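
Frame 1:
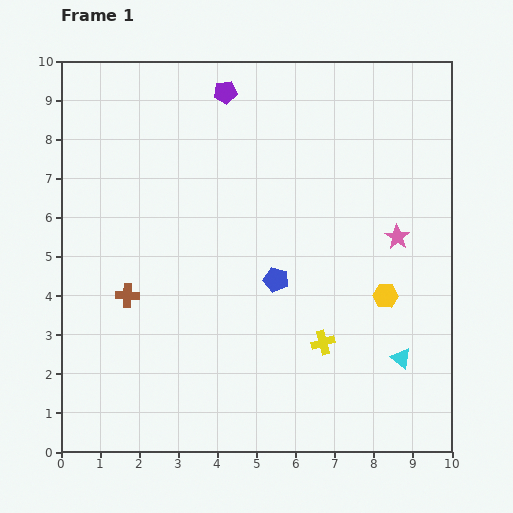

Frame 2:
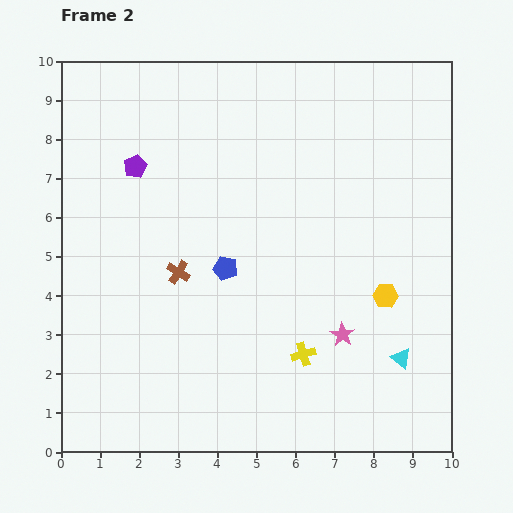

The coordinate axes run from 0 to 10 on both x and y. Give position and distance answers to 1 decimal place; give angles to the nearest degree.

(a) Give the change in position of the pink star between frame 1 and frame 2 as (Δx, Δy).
(-1.4, -2.5)

The pink star was at (8.6, 5.5) in frame 1 and (7.2, 3.0) in frame 2.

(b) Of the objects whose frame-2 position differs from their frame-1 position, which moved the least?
the yellow cross

(moved 0.6)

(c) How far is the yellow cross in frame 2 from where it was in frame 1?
0.6

The yellow cross moved from (6.7, 2.8) to (6.2, 2.5), a distance of √(0.5² + 0.3²) ≈ 0.6.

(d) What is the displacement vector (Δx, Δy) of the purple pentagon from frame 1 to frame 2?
(-2.3, -1.9)

The purple pentagon was at (4.2, 9.2) in frame 1 and (1.9, 7.3) in frame 2.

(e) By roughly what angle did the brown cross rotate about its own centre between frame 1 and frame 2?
30° clockwise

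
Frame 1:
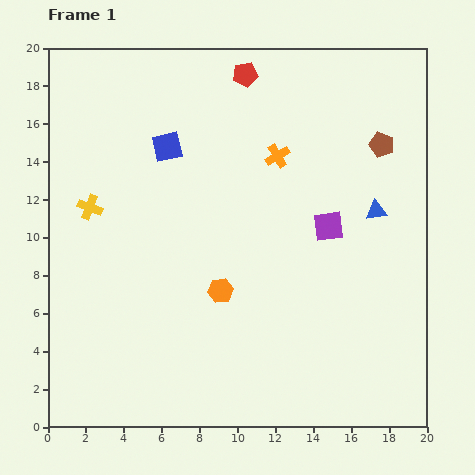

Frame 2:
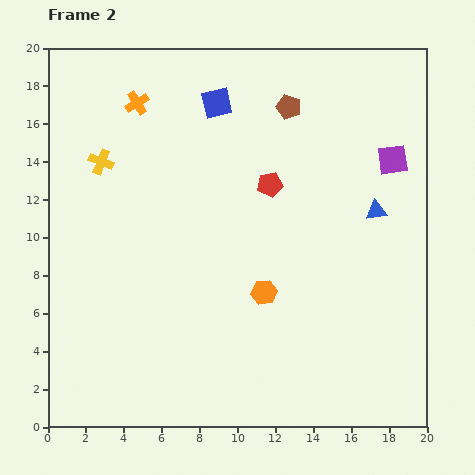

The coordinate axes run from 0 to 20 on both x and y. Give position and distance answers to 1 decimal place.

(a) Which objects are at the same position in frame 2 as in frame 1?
the blue triangle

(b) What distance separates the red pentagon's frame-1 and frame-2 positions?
5.9

The red pentagon moved from (10.4, 18.6) to (11.7, 12.8), a distance of √(1.3² + 5.8²) ≈ 5.9.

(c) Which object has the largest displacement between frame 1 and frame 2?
the orange cross

(moved 7.9; next 5.9)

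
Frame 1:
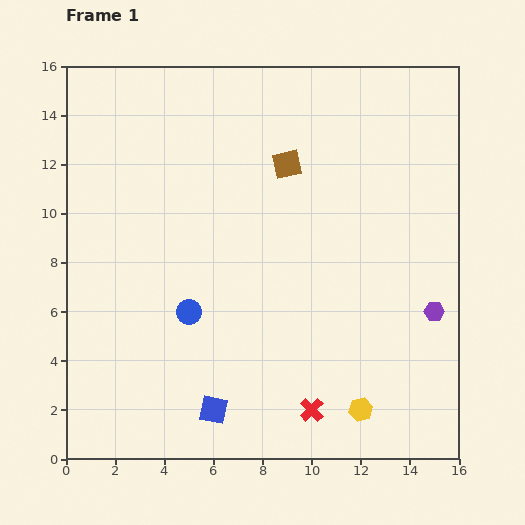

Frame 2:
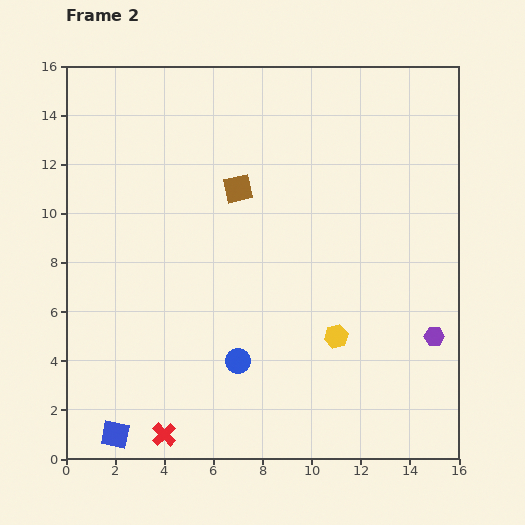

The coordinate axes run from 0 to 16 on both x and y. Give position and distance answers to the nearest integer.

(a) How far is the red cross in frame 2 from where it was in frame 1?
6

The red cross moved from (10, 2) to (4, 1), a distance of √(6² + 1²) ≈ 6.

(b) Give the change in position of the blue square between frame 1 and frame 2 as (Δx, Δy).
(-4, -1)

The blue square was at (6, 2) in frame 1 and (2, 1) in frame 2.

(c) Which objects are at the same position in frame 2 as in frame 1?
none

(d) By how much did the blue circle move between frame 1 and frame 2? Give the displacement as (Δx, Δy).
(2, -2)

The blue circle was at (5, 6) in frame 1 and (7, 4) in frame 2.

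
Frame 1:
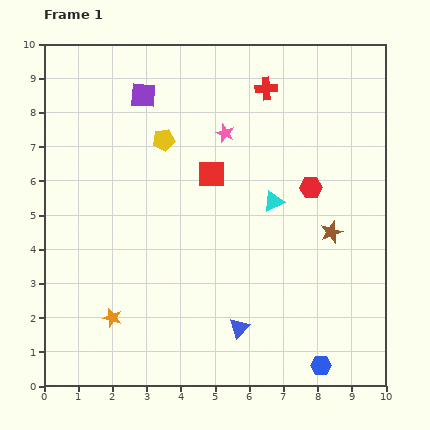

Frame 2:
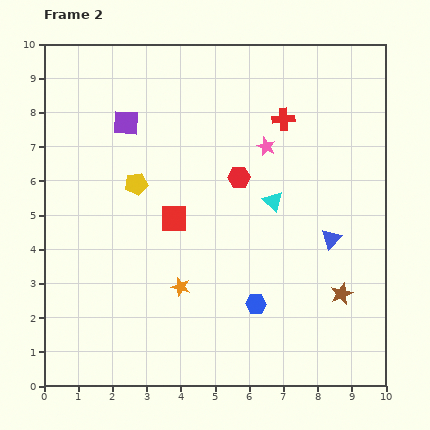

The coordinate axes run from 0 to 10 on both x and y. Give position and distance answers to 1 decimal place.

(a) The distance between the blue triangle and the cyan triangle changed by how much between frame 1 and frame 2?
-1.8

Distance in frame 1: 3.8. Distance in frame 2: 2.0.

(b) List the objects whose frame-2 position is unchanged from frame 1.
the cyan triangle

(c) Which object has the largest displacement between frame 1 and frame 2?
the blue triangle

(moved 3.7; next 2.6)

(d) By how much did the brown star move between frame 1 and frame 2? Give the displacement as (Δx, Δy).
(0.3, -1.8)

The brown star was at (8.4, 4.5) in frame 1 and (8.7, 2.7) in frame 2.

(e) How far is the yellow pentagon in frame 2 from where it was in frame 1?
1.5

The yellow pentagon moved from (3.5, 7.2) to (2.7, 5.9), a distance of √(0.8² + 1.3²) ≈ 1.5.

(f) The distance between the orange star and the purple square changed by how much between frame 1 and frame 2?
-1.5

Distance in frame 1: 6.6. Distance in frame 2: 5.1.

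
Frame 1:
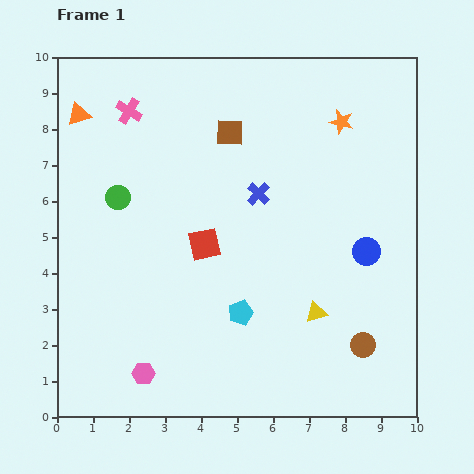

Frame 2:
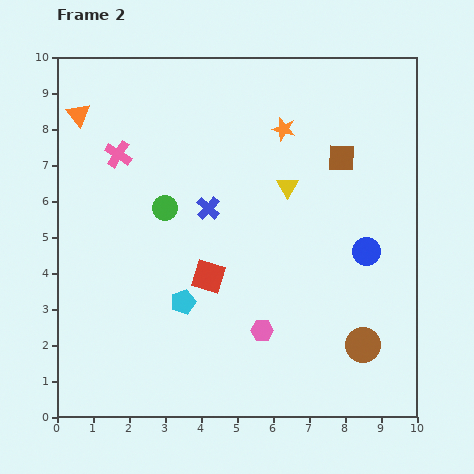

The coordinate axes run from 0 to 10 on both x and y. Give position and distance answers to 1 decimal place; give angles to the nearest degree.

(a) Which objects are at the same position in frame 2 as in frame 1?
the brown circle, the blue circle, the orange triangle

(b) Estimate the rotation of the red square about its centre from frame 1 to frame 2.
29° clockwise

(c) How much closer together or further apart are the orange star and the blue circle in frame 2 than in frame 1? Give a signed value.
+0.4

Distance in frame 1: 3.7. Distance in frame 2: 4.1.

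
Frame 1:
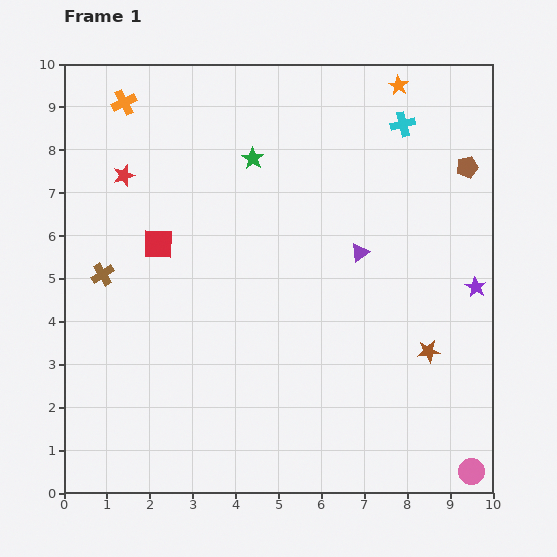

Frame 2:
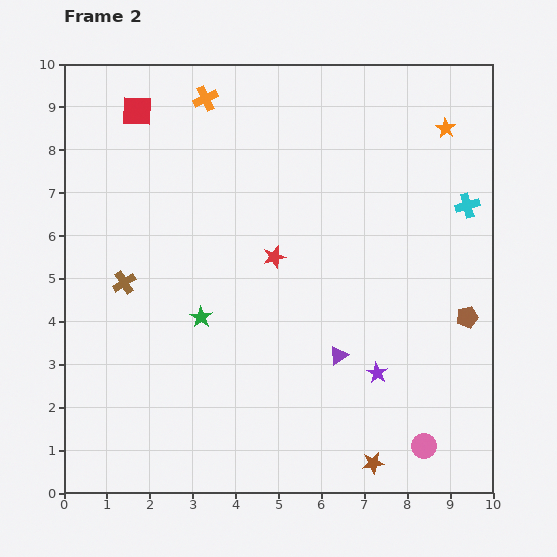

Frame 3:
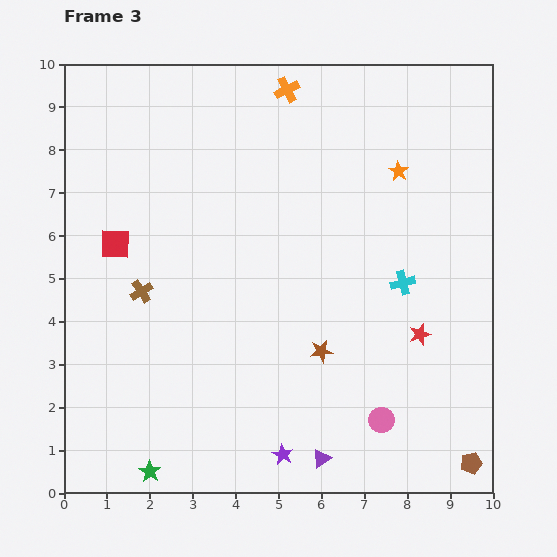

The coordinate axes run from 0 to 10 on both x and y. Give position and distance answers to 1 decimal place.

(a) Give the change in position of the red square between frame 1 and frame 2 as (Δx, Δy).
(-0.5, 3.1)

The red square was at (2.2, 5.8) in frame 1 and (1.7, 8.9) in frame 2.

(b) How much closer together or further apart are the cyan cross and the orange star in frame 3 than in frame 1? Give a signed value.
+1.7

Distance in frame 1: 0.9. Distance in frame 3: 2.6.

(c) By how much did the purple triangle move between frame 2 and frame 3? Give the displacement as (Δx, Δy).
(-0.4, -2.4)

The purple triangle was at (6.4, 3.2) in frame 2 and (6.0, 0.8) in frame 3.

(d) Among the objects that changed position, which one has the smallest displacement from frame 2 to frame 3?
the brown cross

(moved 0.4)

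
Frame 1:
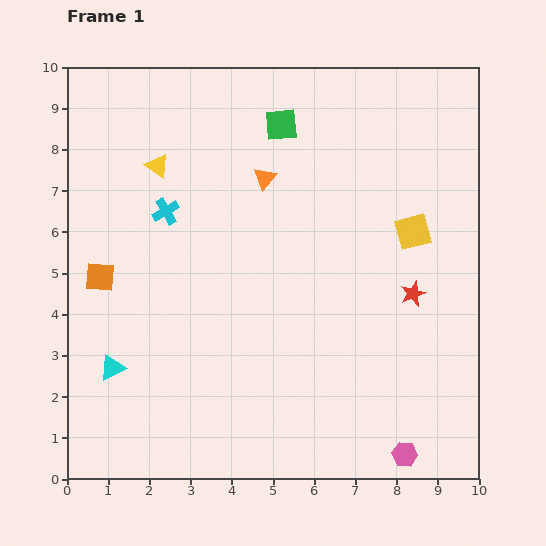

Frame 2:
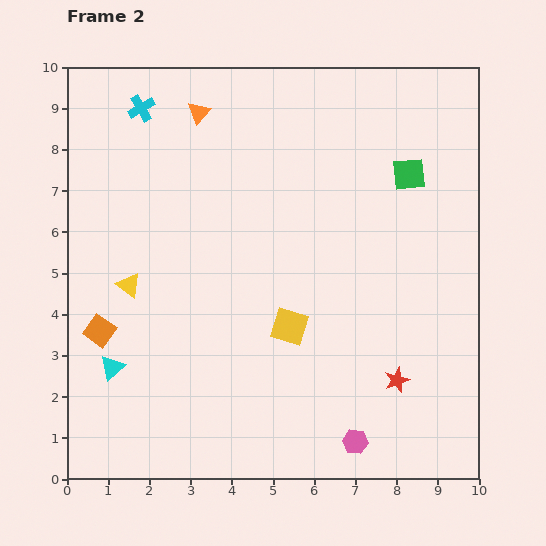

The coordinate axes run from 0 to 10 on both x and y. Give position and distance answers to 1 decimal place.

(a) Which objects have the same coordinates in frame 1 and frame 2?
the cyan triangle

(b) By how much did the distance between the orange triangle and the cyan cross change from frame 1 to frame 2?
-1.1

Distance in frame 1: 2.5. Distance in frame 2: 1.4.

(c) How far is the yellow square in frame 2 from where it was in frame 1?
3.8

The yellow square moved from (8.4, 6.0) to (5.4, 3.7), a distance of √(3.0² + 2.3²) ≈ 3.8.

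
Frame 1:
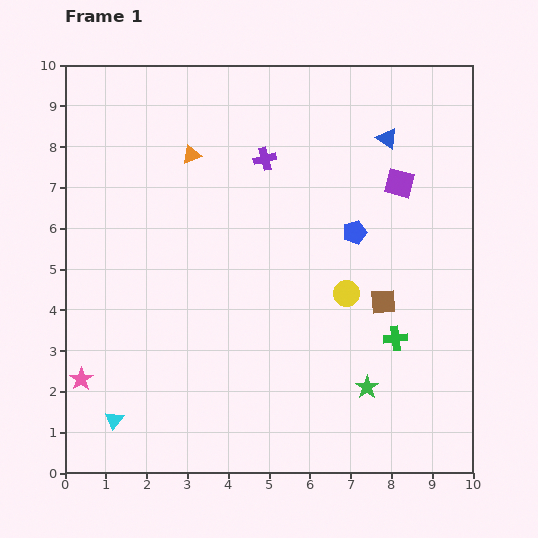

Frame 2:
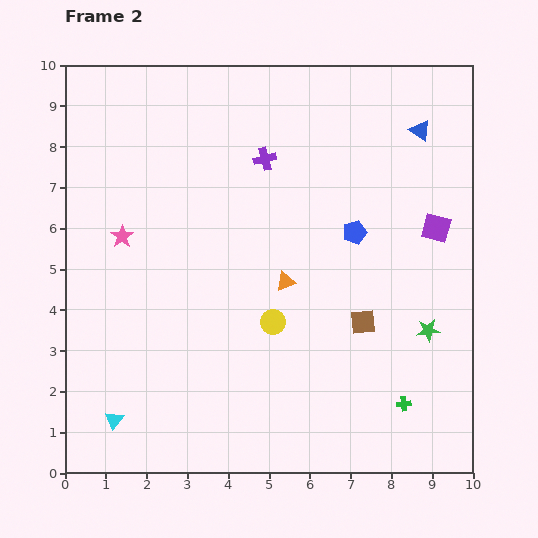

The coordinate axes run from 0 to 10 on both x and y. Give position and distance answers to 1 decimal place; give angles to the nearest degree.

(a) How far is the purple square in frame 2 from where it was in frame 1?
1.4

The purple square moved from (8.2, 7.1) to (9.1, 6.0), a distance of √(0.9² + 1.1²) ≈ 1.4.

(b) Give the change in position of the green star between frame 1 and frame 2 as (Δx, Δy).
(1.5, 1.4)

The green star was at (7.4, 2.1) in frame 1 and (8.9, 3.5) in frame 2.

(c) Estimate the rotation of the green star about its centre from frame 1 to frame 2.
28° clockwise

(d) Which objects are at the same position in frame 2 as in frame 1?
the purple cross, the blue pentagon, the cyan triangle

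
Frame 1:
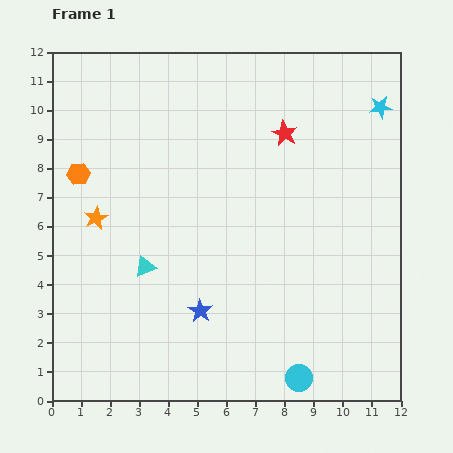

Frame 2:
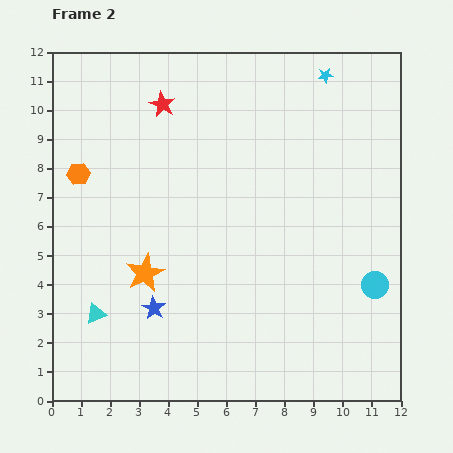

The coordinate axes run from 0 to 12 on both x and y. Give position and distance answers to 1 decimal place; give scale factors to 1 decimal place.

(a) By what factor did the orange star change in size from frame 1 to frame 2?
1.6×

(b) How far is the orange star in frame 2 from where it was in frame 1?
2.5

The orange star moved from (1.5, 6.3) to (3.2, 4.4), a distance of √(1.7² + 1.9²) ≈ 2.5.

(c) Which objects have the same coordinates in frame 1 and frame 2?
the orange hexagon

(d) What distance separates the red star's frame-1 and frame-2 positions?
4.3

The red star moved from (8.0, 9.2) to (3.8, 10.2), a distance of √(4.2² + 1.0²) ≈ 4.3.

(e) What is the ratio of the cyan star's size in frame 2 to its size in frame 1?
0.7×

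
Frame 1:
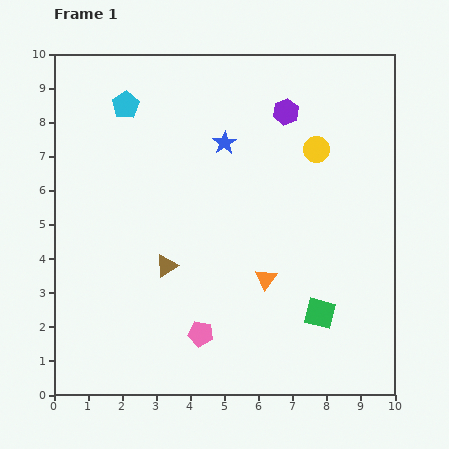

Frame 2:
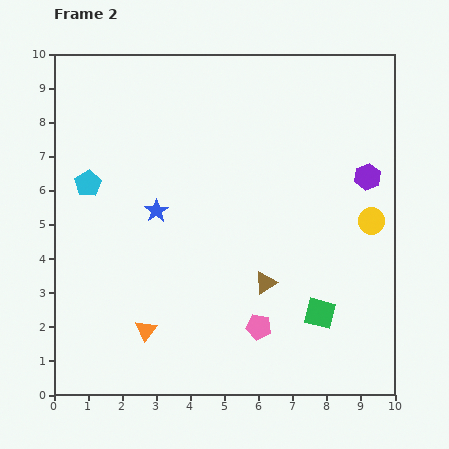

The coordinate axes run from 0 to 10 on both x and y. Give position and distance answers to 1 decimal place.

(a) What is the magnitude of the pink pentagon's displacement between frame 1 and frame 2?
1.7

The pink pentagon moved from (4.3, 1.8) to (6.0, 2.0), a distance of √(1.7² + 0.2²) ≈ 1.7.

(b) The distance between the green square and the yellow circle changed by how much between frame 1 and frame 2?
-1.7

Distance in frame 1: 4.8. Distance in frame 2: 3.1.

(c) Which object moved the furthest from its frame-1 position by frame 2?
the orange triangle

(moved 3.8; next 3.1)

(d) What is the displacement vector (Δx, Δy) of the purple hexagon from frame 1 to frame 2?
(2.4, -1.9)

The purple hexagon was at (6.8, 8.3) in frame 1 and (9.2, 6.4) in frame 2.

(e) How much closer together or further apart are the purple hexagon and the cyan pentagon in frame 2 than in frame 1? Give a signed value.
+3.5

Distance in frame 1: 4.7. Distance in frame 2: 8.2.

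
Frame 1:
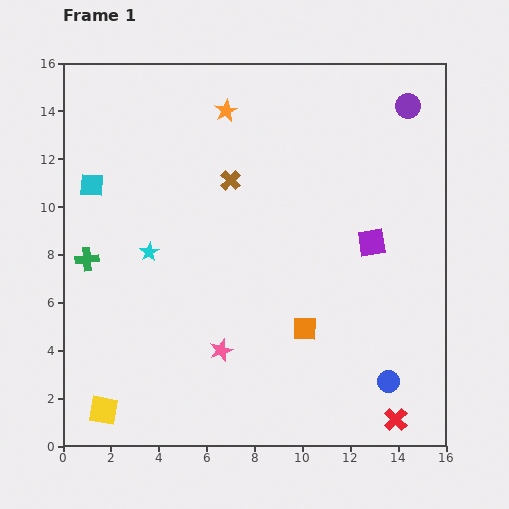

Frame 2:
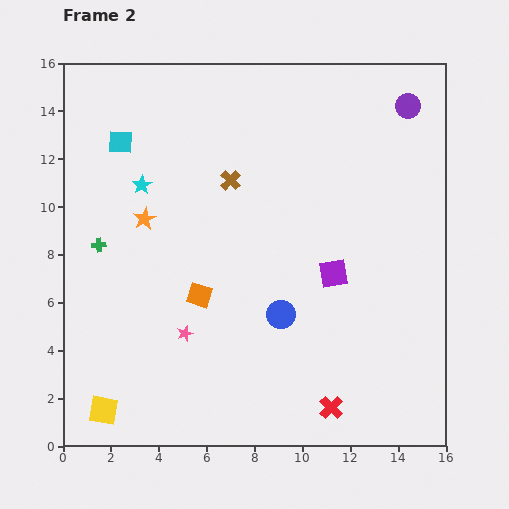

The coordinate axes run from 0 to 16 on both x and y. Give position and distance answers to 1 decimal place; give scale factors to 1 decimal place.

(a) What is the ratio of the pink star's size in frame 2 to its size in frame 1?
0.7×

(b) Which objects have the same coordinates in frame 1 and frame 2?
the purple circle, the brown cross, the yellow square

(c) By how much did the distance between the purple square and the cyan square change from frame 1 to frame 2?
-1.4

Distance in frame 1: 11.9. Distance in frame 2: 10.5.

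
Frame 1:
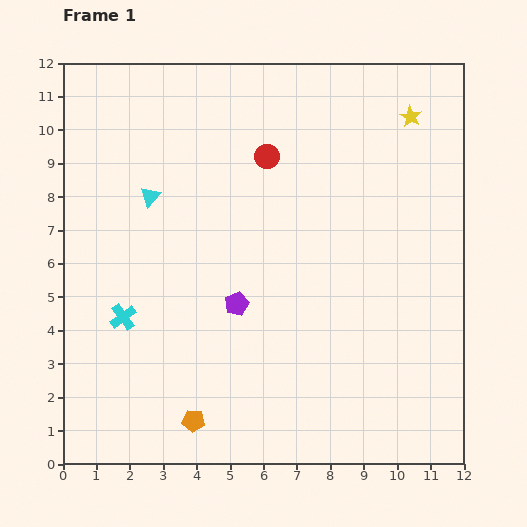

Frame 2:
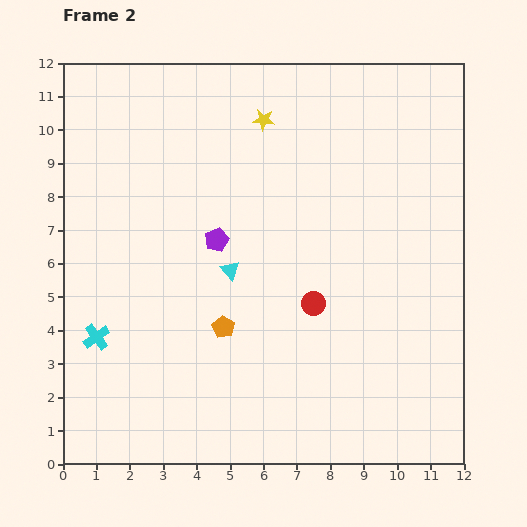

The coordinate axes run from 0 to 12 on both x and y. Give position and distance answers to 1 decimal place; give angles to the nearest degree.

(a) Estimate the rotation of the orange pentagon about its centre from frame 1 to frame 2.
25° clockwise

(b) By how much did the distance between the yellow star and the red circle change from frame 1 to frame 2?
+1.2

Distance in frame 1: 4.5. Distance in frame 2: 5.7.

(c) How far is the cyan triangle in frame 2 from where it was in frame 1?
3.3

The cyan triangle moved from (2.6, 8.0) to (5.0, 5.8), a distance of √(2.4² + 2.2²) ≈ 3.3.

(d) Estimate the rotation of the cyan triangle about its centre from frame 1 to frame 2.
22° counter-clockwise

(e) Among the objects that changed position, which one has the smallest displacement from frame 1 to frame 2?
the cyan cross

(moved 1.0)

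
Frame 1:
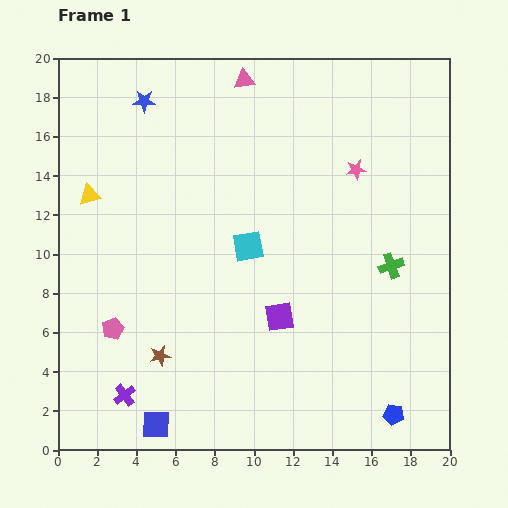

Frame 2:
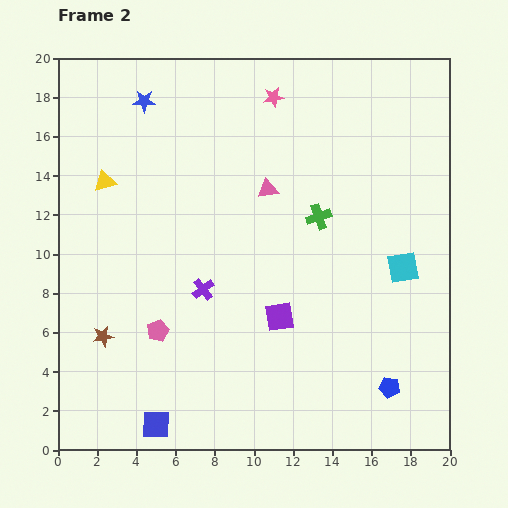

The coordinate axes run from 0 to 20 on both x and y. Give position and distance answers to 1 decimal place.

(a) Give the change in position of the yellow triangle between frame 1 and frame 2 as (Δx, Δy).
(0.8, 0.7)

The yellow triangle was at (1.6, 13.0) in frame 1 and (2.4, 13.7) in frame 2.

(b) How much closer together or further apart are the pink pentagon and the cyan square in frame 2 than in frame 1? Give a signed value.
+4.8

Distance in frame 1: 8.1. Distance in frame 2: 12.9.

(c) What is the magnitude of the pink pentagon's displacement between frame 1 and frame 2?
2.3

The pink pentagon moved from (2.8, 6.2) to (5.1, 6.1), a distance of √(2.3² + 0.1²) ≈ 2.3.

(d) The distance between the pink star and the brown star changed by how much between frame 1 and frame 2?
+1.2

Distance in frame 1: 13.8. Distance in frame 2: 15.0.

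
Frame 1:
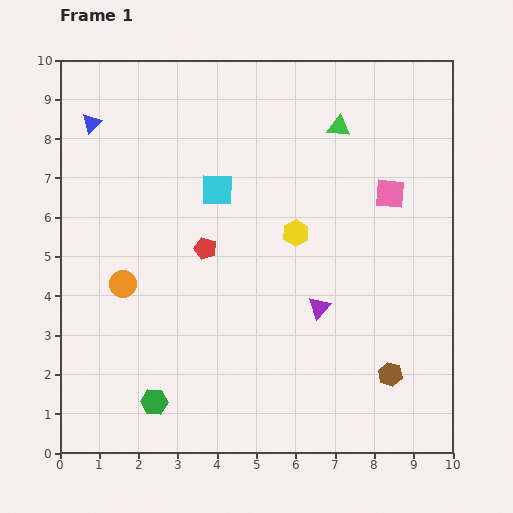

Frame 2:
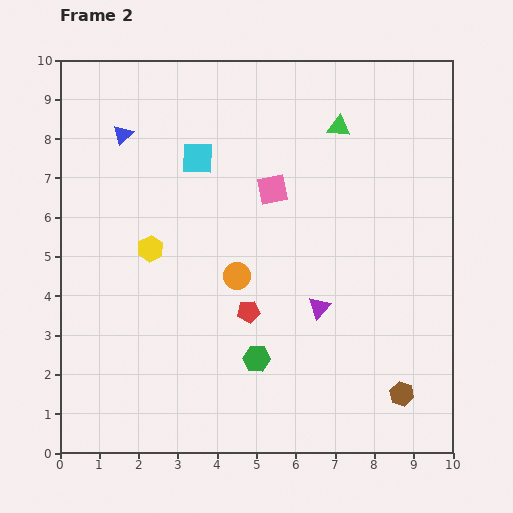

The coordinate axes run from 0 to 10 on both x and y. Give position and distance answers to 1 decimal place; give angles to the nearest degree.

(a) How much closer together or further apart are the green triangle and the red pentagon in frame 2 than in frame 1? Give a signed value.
+0.6

Distance in frame 1: 4.6. Distance in frame 2: 5.2.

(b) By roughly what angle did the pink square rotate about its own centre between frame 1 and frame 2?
16° counter-clockwise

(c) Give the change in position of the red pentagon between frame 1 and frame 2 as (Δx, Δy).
(1.1, -1.6)

The red pentagon was at (3.7, 5.2) in frame 1 and (4.8, 3.6) in frame 2.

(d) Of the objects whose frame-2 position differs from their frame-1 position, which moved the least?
the brown hexagon

(moved 0.6)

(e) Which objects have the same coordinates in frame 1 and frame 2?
the purple triangle, the green triangle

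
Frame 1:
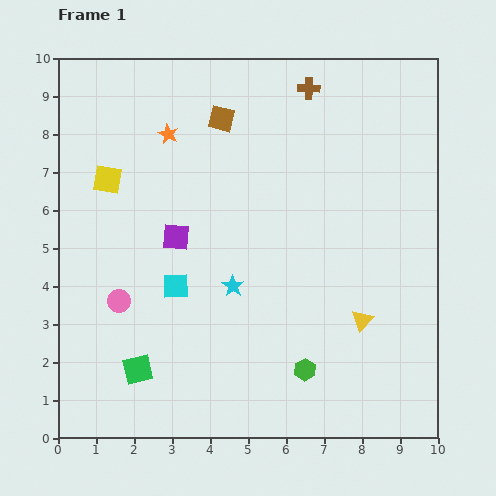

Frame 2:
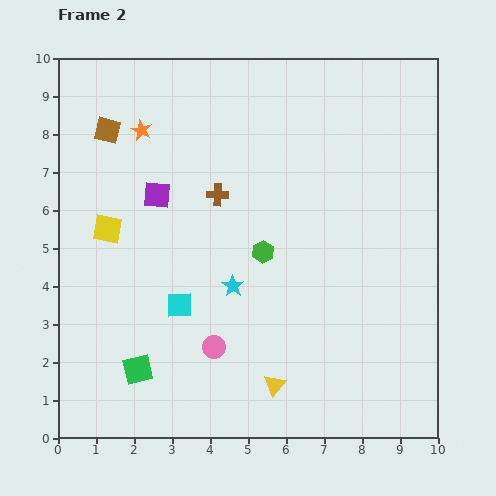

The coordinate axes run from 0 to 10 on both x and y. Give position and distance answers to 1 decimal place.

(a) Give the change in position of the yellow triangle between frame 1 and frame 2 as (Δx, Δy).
(-2.3, -1.7)

The yellow triangle was at (8.0, 3.1) in frame 1 and (5.7, 1.4) in frame 2.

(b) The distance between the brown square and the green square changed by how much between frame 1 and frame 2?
-0.6

Distance in frame 1: 7.0. Distance in frame 2: 6.4.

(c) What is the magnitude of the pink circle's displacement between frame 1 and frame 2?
2.8

The pink circle moved from (1.6, 3.6) to (4.1, 2.4), a distance of √(2.5² + 1.2²) ≈ 2.8.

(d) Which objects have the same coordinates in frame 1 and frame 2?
the green square, the cyan star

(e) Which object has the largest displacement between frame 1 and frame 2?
the brown cross

(moved 3.7; next 3.3)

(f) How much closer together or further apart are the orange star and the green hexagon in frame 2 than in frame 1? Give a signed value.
-2.7

Distance in frame 1: 7.2. Distance in frame 2: 4.5.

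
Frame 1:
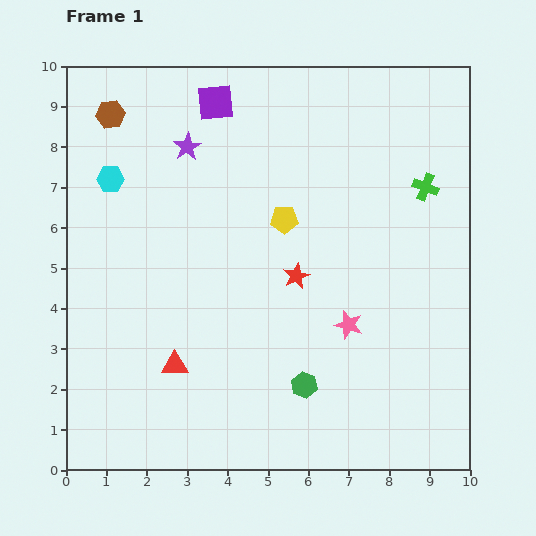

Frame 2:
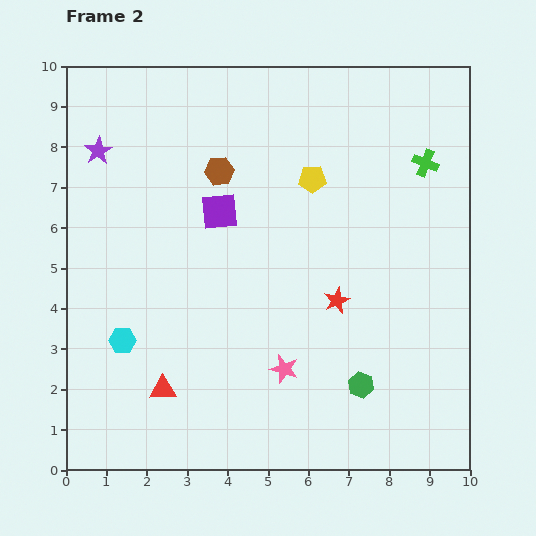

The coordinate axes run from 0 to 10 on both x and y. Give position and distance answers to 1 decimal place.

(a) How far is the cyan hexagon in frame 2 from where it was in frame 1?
4.0

The cyan hexagon moved from (1.1, 7.2) to (1.4, 3.2), a distance of √(0.3² + 4.0²) ≈ 4.0.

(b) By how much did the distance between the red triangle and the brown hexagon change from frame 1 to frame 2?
-0.8

Distance in frame 1: 6.4. Distance in frame 2: 5.6.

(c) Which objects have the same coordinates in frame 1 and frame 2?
none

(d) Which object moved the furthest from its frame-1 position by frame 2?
the cyan hexagon

(moved 4.0; next 3.0)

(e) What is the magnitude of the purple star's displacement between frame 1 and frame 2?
2.2

The purple star moved from (3.0, 8.0) to (0.8, 7.9), a distance of √(2.2² + 0.1²) ≈ 2.2.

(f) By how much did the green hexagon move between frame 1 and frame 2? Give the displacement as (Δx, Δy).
(1.4, 0.0)

The green hexagon was at (5.9, 2.1) in frame 1 and (7.3, 2.1) in frame 2.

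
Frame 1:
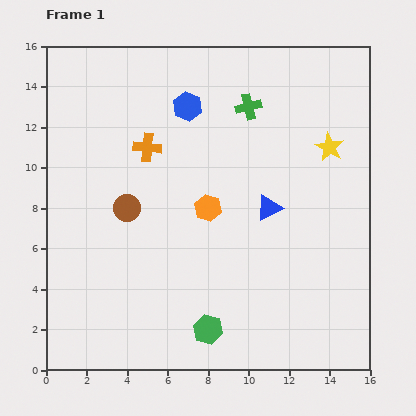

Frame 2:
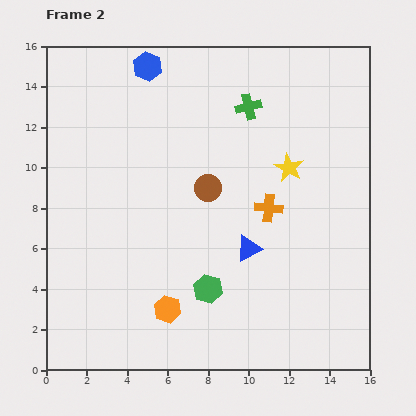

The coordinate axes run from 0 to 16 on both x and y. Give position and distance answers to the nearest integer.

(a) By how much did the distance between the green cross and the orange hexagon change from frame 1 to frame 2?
+6

Distance in frame 1: 5. Distance in frame 2: 11.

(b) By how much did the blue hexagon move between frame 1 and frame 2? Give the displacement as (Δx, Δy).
(-2, 2)

The blue hexagon was at (7, 13) in frame 1 and (5, 15) in frame 2.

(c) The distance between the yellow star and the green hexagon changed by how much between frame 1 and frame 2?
-4

Distance in frame 1: 11. Distance in frame 2: 7.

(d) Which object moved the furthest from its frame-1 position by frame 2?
the orange cross

(moved 7; next 5)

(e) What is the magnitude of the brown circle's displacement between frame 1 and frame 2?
4

The brown circle moved from (4, 8) to (8, 9), a distance of √(4² + 1²) ≈ 4.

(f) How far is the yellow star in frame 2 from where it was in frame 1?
2

The yellow star moved from (14, 11) to (12, 10), a distance of √(2² + 1²) ≈ 2.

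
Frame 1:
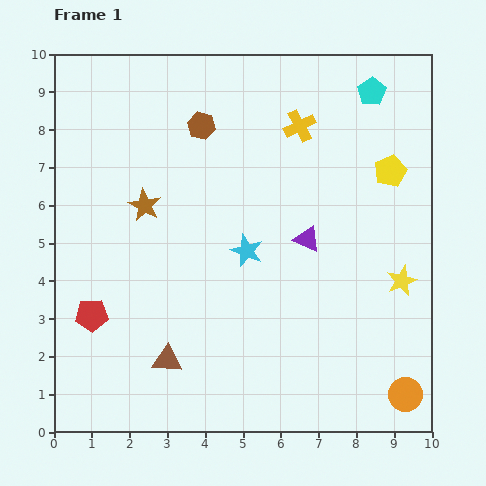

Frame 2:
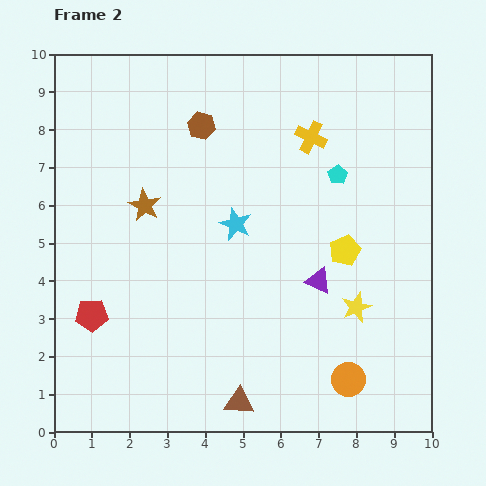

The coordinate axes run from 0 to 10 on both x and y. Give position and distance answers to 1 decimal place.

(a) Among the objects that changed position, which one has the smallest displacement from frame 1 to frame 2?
the yellow cross

(moved 0.4)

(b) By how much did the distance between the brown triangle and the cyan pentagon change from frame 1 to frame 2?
-2.4

Distance in frame 1: 8.9. Distance in frame 2: 6.5.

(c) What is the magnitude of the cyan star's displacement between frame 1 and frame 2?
0.8

The cyan star moved from (5.1, 4.8) to (4.8, 5.5), a distance of √(0.3² + 0.7²) ≈ 0.8.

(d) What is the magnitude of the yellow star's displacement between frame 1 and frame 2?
1.4

The yellow star moved from (9.2, 4.0) to (8.0, 3.3), a distance of √(1.2² + 0.7²) ≈ 1.4.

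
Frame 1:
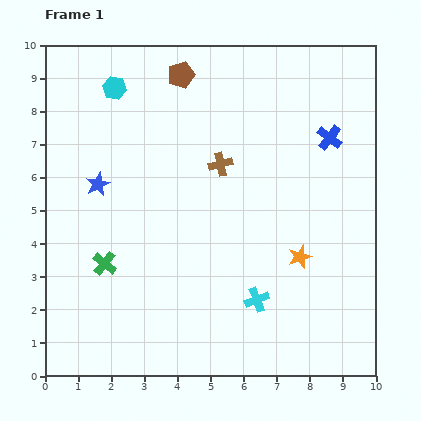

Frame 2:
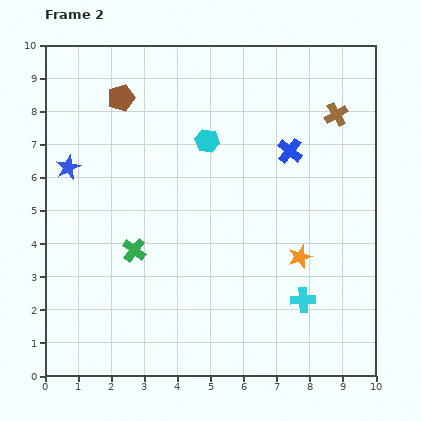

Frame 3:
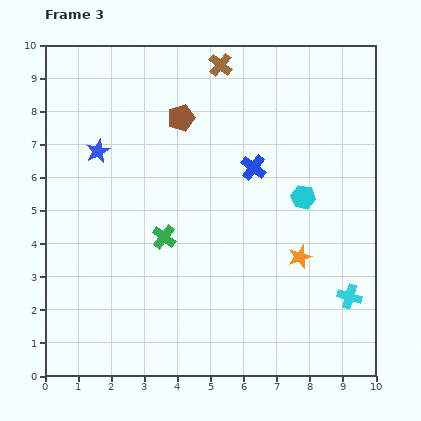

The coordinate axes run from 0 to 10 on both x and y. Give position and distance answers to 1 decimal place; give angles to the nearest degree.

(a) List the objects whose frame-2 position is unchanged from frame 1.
the orange star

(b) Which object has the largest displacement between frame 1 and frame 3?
the cyan hexagon

(moved 6.6; next 3.0)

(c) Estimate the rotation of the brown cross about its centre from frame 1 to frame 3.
36° counter-clockwise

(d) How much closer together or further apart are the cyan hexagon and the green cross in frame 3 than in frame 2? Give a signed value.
+0.4

Distance in frame 2: 4.0. Distance in frame 3: 4.4.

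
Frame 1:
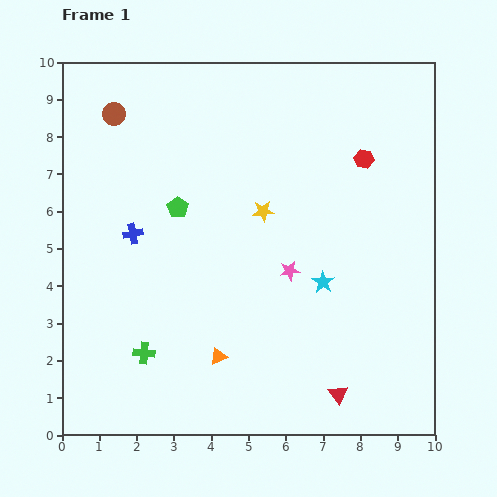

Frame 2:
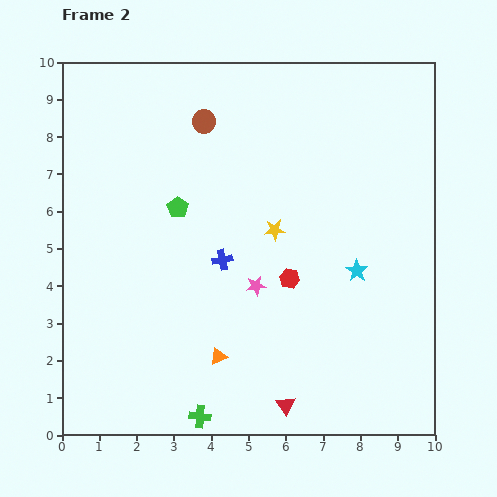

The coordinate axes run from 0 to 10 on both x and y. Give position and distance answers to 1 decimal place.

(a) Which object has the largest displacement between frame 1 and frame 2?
the red hexagon

(moved 3.8; next 2.5)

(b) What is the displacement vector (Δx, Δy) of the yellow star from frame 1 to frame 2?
(0.3, -0.5)

The yellow star was at (5.4, 6.0) in frame 1 and (5.7, 5.5) in frame 2.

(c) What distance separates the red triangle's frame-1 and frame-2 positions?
1.4

The red triangle moved from (7.4, 1.1) to (6.0, 0.8), a distance of √(1.4² + 0.3²) ≈ 1.4.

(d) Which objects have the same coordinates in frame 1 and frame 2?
the orange triangle, the green pentagon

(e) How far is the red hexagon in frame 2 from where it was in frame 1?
3.8

The red hexagon moved from (8.1, 7.4) to (6.1, 4.2), a distance of √(2.0² + 3.2²) ≈ 3.8.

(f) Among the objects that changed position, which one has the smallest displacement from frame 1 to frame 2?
the yellow star

(moved 0.6)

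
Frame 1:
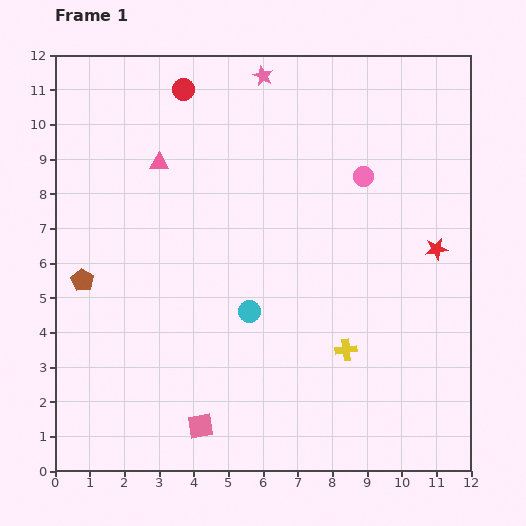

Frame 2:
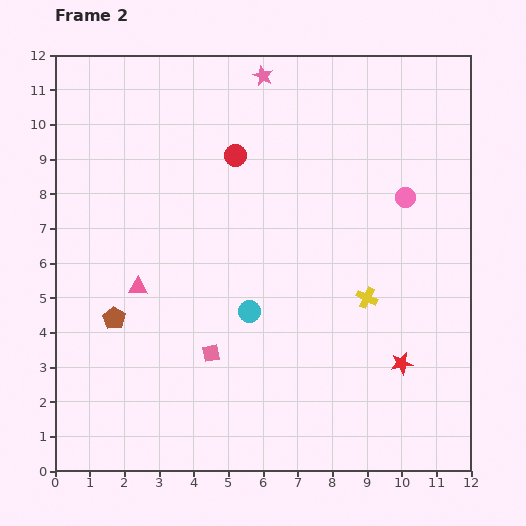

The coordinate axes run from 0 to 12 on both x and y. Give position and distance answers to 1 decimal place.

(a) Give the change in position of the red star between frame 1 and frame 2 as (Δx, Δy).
(-1.0, -3.3)

The red star was at (11.0, 6.4) in frame 1 and (10.0, 3.1) in frame 2.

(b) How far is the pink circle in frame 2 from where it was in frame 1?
1.3

The pink circle moved from (8.9, 8.5) to (10.1, 7.9), a distance of √(1.2² + 0.6²) ≈ 1.3.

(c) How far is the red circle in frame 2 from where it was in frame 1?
2.4

The red circle moved from (3.7, 11.0) to (5.2, 9.1), a distance of √(1.5² + 1.9²) ≈ 2.4.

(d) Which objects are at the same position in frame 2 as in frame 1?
the cyan circle, the pink star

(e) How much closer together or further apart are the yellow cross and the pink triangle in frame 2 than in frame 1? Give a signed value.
-1.0

Distance in frame 1: 7.6. Distance in frame 2: 6.6.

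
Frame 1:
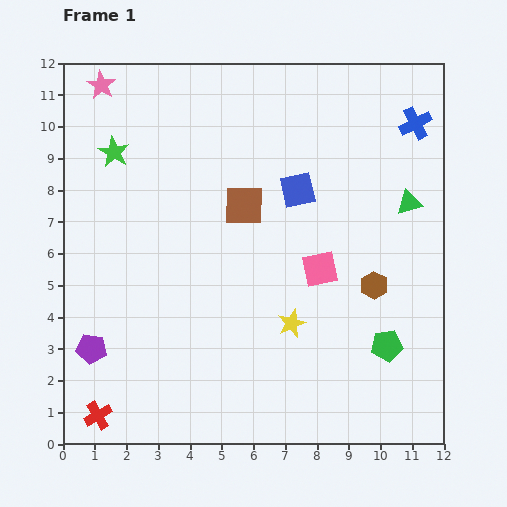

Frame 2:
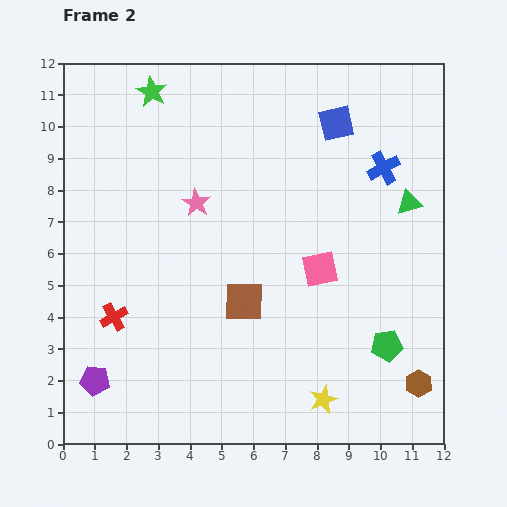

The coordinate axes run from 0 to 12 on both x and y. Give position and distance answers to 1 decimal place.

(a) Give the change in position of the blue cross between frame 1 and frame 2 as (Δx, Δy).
(-1.0, -1.4)

The blue cross was at (11.1, 10.1) in frame 1 and (10.1, 8.7) in frame 2.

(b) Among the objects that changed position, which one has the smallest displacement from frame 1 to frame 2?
the purple pentagon

(moved 1.0)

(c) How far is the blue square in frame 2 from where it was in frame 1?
2.4

The blue square moved from (7.4, 8.0) to (8.6, 10.1), a distance of √(1.2² + 2.1²) ≈ 2.4.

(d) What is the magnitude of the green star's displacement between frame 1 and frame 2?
2.2

The green star moved from (1.6, 9.2) to (2.8, 11.1), a distance of √(1.2² + 1.9²) ≈ 2.2.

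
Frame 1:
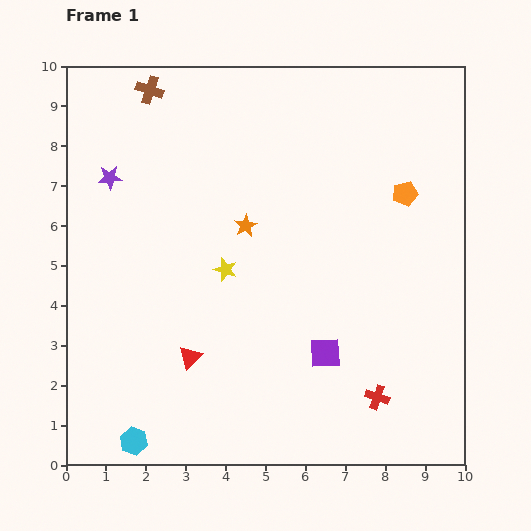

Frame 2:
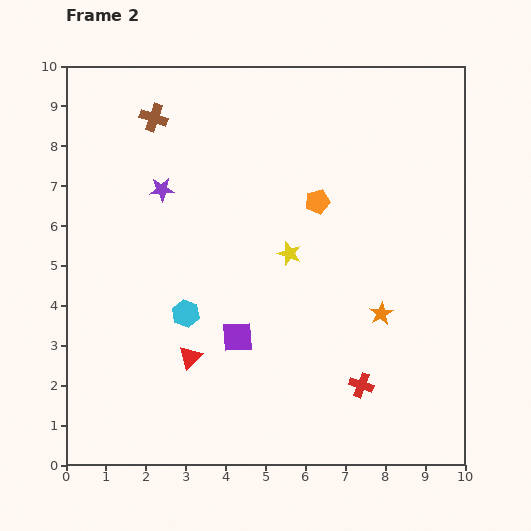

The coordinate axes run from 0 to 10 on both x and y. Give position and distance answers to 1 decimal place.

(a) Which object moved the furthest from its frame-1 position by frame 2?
the orange star

(moved 4.0; next 3.5)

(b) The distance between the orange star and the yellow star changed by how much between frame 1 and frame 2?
+1.5

Distance in frame 1: 1.2. Distance in frame 2: 2.7.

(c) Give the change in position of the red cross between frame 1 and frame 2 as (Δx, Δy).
(-0.4, 0.3)

The red cross was at (7.8, 1.7) in frame 1 and (7.4, 2.0) in frame 2.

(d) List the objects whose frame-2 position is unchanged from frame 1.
the red triangle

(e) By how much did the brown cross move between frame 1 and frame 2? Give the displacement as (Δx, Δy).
(0.1, -0.7)

The brown cross was at (2.1, 9.4) in frame 1 and (2.2, 8.7) in frame 2.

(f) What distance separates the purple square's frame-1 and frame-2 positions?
2.2

The purple square moved from (6.5, 2.8) to (4.3, 3.2), a distance of √(2.2² + 0.4²) ≈ 2.2.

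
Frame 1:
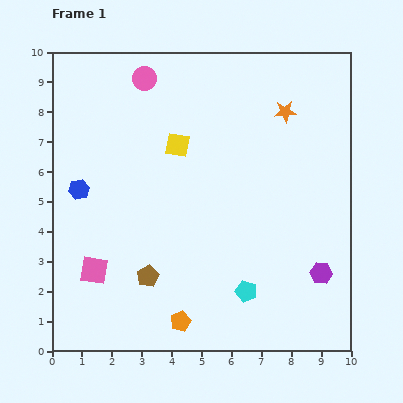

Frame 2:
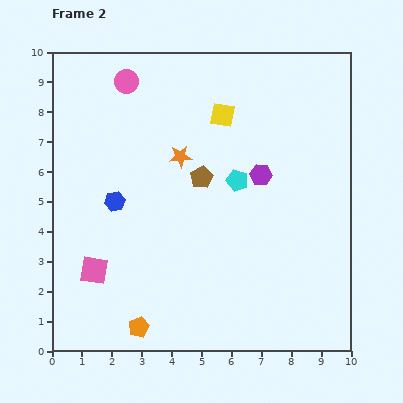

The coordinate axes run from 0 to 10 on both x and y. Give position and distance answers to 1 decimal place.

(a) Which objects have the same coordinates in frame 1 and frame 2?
the pink square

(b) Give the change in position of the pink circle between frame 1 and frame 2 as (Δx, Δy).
(-0.6, -0.1)

The pink circle was at (3.1, 9.1) in frame 1 and (2.5, 9.0) in frame 2.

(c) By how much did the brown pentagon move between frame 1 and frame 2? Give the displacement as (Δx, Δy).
(1.8, 3.3)

The brown pentagon was at (3.2, 2.5) in frame 1 and (5.0, 5.8) in frame 2.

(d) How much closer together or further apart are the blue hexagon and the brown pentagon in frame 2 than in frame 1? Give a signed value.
-0.7

Distance in frame 1: 3.7. Distance in frame 2: 3.0.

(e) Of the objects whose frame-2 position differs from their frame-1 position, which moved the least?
the pink circle

(moved 0.6)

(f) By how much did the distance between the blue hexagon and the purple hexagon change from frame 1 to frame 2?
-3.6

Distance in frame 1: 8.6. Distance in frame 2: 5.0.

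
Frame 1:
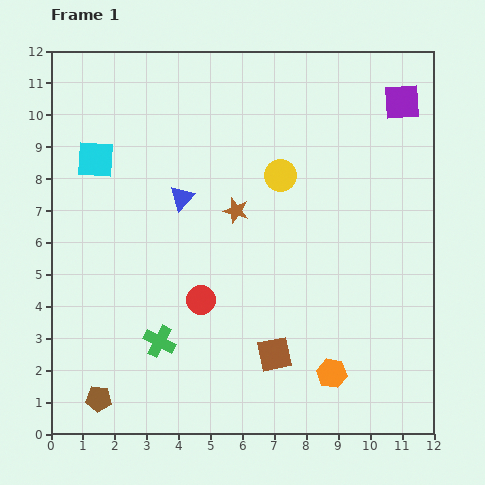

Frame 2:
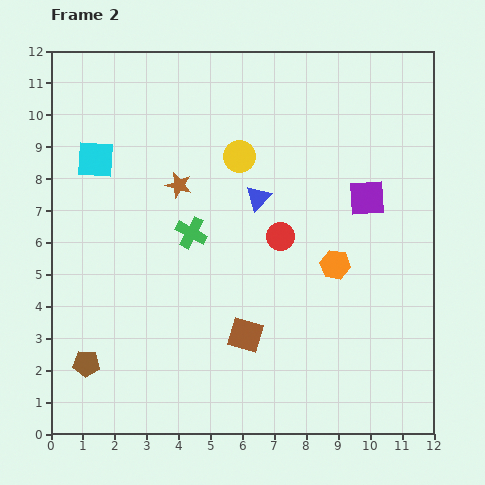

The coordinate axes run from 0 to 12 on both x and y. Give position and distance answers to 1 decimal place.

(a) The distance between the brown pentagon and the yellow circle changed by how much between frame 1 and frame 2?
-0.9

Distance in frame 1: 9.0. Distance in frame 2: 8.1.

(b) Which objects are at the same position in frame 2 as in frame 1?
the cyan square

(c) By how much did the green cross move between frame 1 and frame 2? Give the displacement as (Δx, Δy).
(1.0, 3.4)

The green cross was at (3.4, 2.9) in frame 1 and (4.4, 6.3) in frame 2.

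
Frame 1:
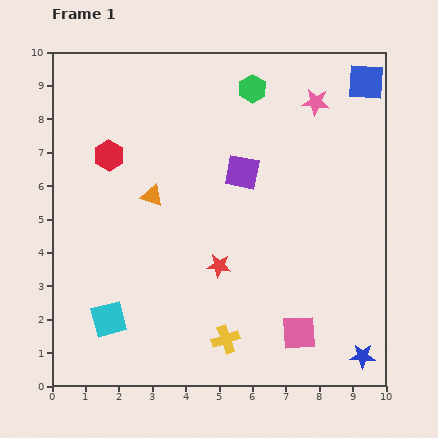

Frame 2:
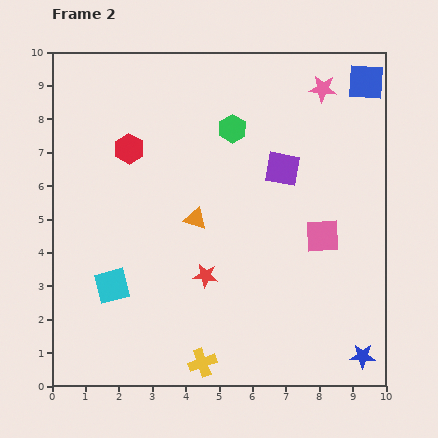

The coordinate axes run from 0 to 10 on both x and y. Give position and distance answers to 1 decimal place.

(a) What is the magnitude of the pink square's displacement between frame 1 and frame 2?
3.0

The pink square moved from (7.4, 1.6) to (8.1, 4.5), a distance of √(0.7² + 2.9²) ≈ 3.0.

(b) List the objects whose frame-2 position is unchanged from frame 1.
the blue star, the blue square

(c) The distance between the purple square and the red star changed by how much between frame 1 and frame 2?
+1.0

Distance in frame 1: 2.9. Distance in frame 2: 3.9.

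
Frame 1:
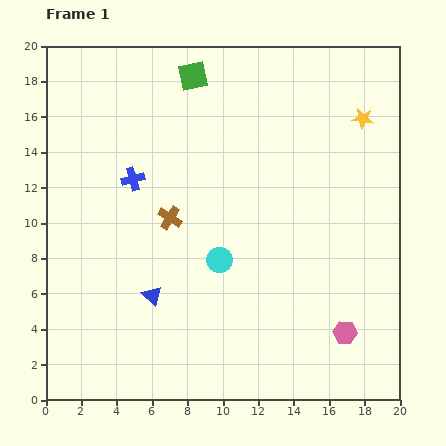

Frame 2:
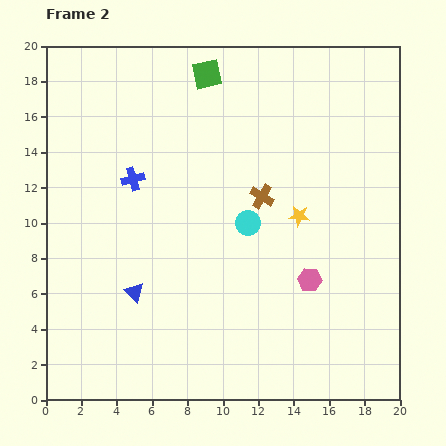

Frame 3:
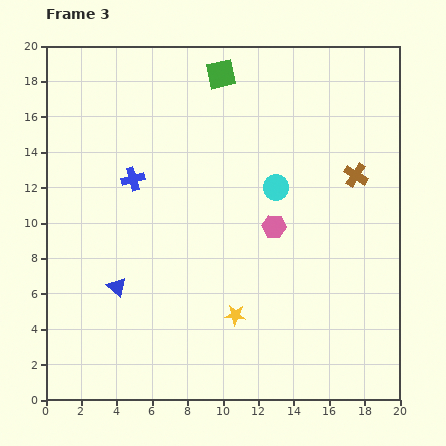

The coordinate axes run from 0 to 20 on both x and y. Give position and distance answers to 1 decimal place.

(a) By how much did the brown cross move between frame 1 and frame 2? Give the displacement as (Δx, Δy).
(5.2, 1.2)

The brown cross was at (7.0, 10.3) in frame 1 and (12.2, 11.5) in frame 2.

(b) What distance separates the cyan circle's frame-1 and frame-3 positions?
5.2

The cyan circle moved from (9.8, 7.9) to (13.0, 12.0), a distance of √(3.2² + 4.1²) ≈ 5.2.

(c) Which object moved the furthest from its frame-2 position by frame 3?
the yellow star

(moved 6.7; next 5.4)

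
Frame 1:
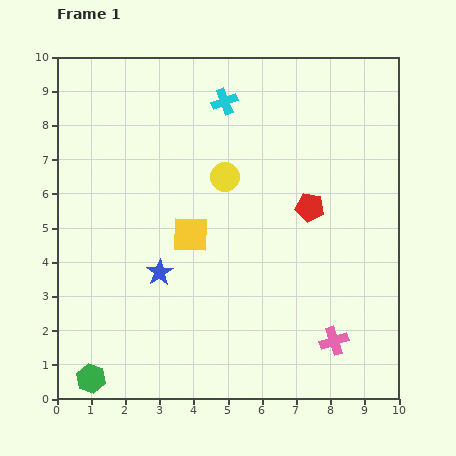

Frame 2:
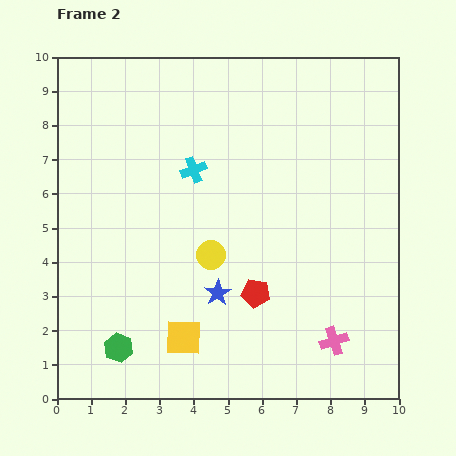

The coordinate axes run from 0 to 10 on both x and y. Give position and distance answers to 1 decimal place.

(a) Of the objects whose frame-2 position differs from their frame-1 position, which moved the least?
the green hexagon

(moved 1.2)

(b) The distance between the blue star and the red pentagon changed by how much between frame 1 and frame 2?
-3.7

Distance in frame 1: 4.8. Distance in frame 2: 1.1.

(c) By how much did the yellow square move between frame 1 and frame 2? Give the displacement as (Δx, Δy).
(-0.2, -3.0)

The yellow square was at (3.9, 4.8) in frame 1 and (3.7, 1.8) in frame 2.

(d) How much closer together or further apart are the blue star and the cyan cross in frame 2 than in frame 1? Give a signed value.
-1.6

Distance in frame 1: 5.3. Distance in frame 2: 3.7.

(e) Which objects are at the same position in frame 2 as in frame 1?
the pink cross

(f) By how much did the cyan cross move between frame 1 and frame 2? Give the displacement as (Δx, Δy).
(-0.9, -2.0)

The cyan cross was at (4.9, 8.7) in frame 1 and (4.0, 6.7) in frame 2.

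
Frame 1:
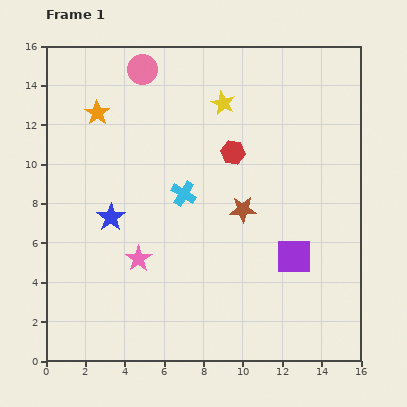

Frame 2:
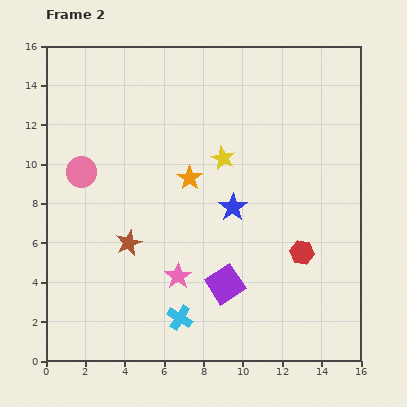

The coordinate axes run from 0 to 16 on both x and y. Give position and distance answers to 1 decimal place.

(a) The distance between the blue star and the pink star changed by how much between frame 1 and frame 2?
+2.0

Distance in frame 1: 2.5. Distance in frame 2: 4.5.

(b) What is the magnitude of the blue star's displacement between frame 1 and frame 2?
6.2

The blue star moved from (3.3, 7.3) to (9.5, 7.8), a distance of √(6.2² + 0.5²) ≈ 6.2.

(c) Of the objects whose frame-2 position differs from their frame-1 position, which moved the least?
the pink star

(moved 2.2)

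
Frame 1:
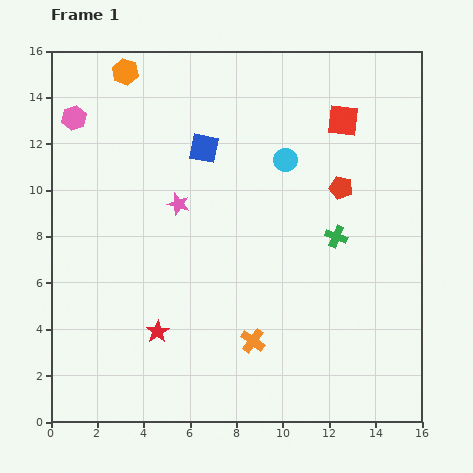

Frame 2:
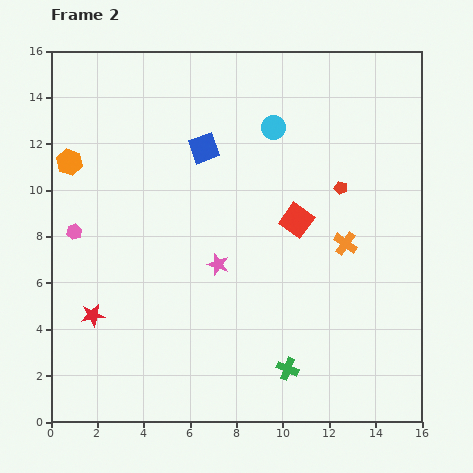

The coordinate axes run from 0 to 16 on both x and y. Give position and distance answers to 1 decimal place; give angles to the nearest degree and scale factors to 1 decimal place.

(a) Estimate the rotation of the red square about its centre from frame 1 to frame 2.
29° clockwise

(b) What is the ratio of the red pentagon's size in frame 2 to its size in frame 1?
0.6×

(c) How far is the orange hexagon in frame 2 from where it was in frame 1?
4.6

The orange hexagon moved from (3.2, 15.1) to (0.8, 11.2), a distance of √(2.4² + 3.9²) ≈ 4.6.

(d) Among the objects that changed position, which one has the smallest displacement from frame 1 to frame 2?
the cyan circle

(moved 1.5)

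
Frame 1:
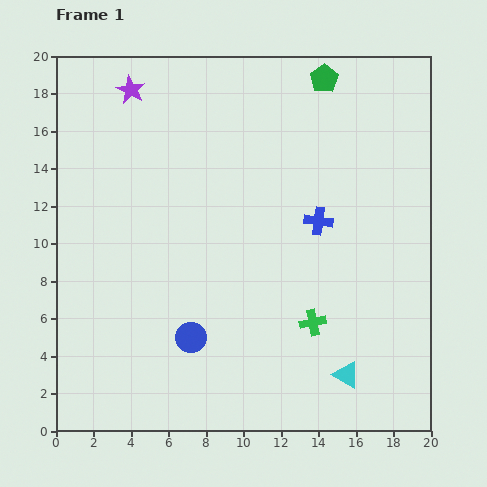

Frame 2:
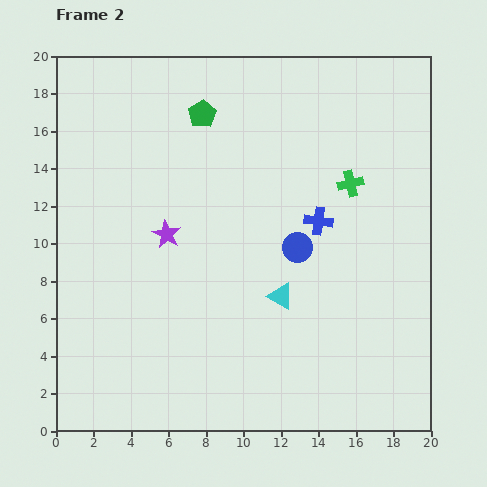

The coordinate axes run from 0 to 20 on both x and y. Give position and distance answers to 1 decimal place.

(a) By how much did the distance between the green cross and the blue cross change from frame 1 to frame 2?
-2.8

Distance in frame 1: 5.4. Distance in frame 2: 2.6.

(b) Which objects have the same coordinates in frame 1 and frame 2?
the blue cross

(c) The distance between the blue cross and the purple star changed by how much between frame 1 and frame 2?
-4.1

Distance in frame 1: 12.2. Distance in frame 2: 8.1.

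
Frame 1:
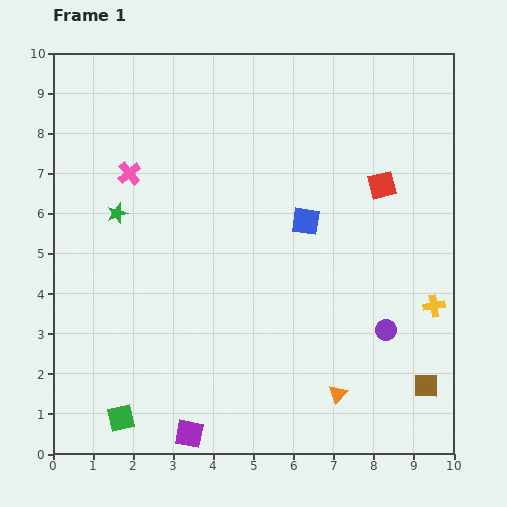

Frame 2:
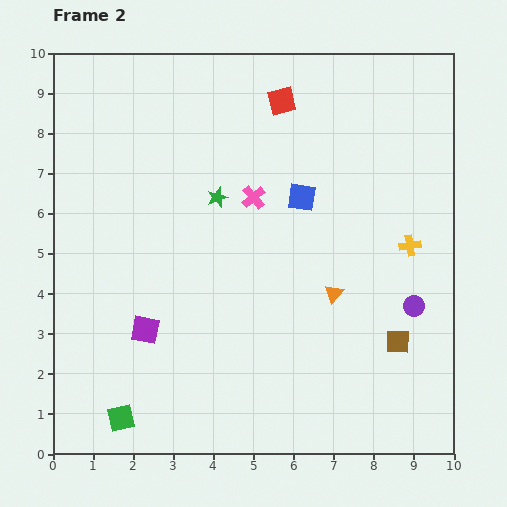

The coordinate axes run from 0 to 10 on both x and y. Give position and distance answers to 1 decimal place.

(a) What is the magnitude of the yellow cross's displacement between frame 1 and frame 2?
1.6

The yellow cross moved from (9.5, 3.7) to (8.9, 5.2), a distance of √(0.6² + 1.5²) ≈ 1.6.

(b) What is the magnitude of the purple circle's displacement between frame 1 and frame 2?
0.9

The purple circle moved from (8.3, 3.1) to (9.0, 3.7), a distance of √(0.7² + 0.6²) ≈ 0.9.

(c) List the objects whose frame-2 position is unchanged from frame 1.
the green square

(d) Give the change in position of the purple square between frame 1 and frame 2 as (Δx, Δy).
(-1.1, 2.6)

The purple square was at (3.4, 0.5) in frame 1 and (2.3, 3.1) in frame 2.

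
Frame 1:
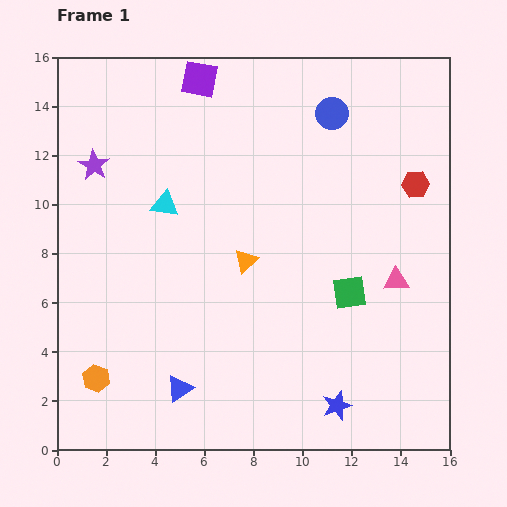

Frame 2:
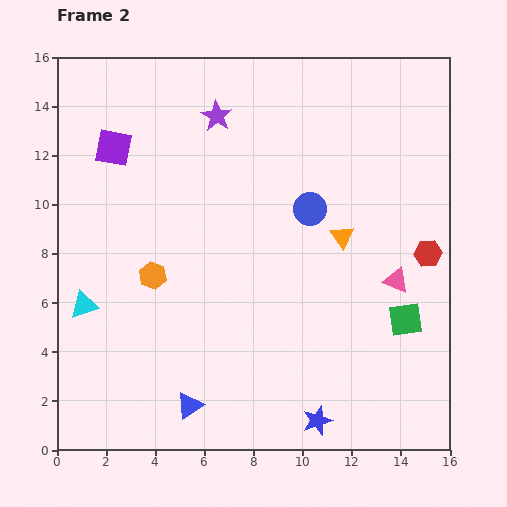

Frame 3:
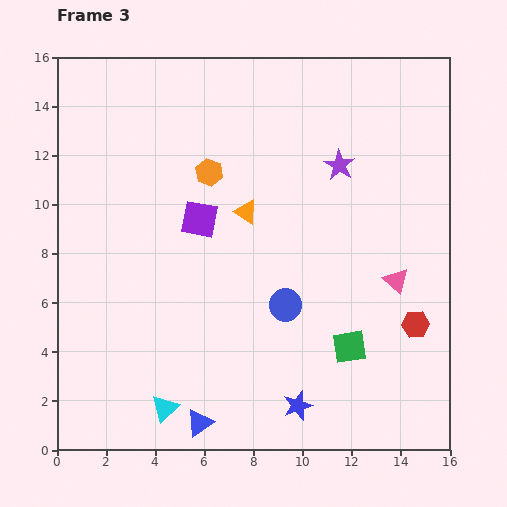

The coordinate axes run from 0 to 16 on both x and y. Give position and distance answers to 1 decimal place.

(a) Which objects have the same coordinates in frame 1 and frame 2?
the pink triangle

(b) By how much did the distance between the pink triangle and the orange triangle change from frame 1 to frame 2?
-3.4

Distance in frame 1: 6.2. Distance in frame 2: 2.8.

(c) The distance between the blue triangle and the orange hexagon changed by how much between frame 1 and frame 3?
+6.8

Distance in frame 1: 3.4. Distance in frame 3: 10.2.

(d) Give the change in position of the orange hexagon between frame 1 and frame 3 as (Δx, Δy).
(4.6, 8.4)

The orange hexagon was at (1.6, 2.9) in frame 1 and (6.2, 11.3) in frame 3.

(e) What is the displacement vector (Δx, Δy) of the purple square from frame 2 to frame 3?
(3.5, -2.9)

The purple square was at (2.3, 12.3) in frame 2 and (5.8, 9.4) in frame 3.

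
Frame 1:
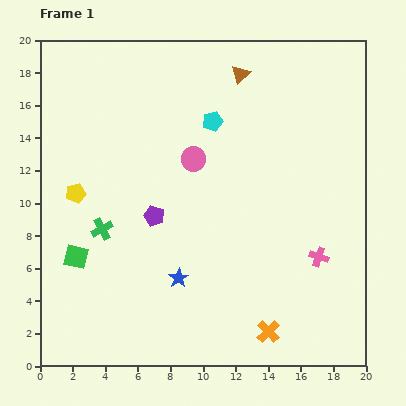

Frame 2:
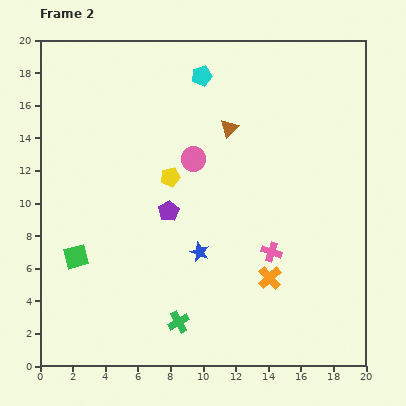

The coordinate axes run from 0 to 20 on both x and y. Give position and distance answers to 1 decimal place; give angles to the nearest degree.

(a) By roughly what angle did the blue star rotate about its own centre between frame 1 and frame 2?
18° counter-clockwise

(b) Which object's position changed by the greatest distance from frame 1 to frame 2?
the green cross

(moved 7.4; next 5.9)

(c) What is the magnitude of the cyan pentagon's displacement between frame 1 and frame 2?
2.9

The cyan pentagon moved from (10.6, 15.0) to (9.9, 17.8), a distance of √(0.7² + 2.8²) ≈ 2.9.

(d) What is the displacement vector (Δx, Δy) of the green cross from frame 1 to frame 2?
(4.7, -5.7)

The green cross was at (3.8, 8.4) in frame 1 and (8.5, 2.7) in frame 2.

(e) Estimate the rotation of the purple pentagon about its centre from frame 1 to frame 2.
21° clockwise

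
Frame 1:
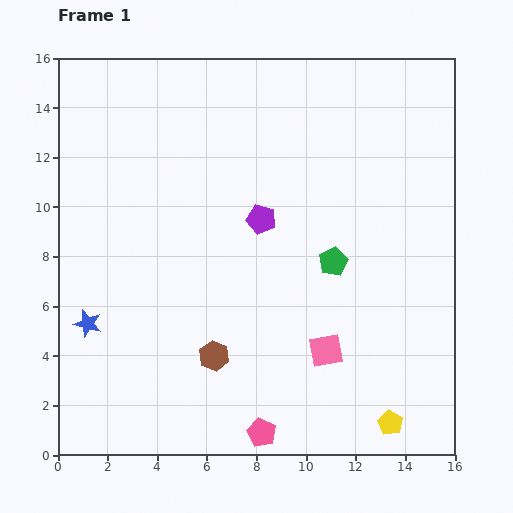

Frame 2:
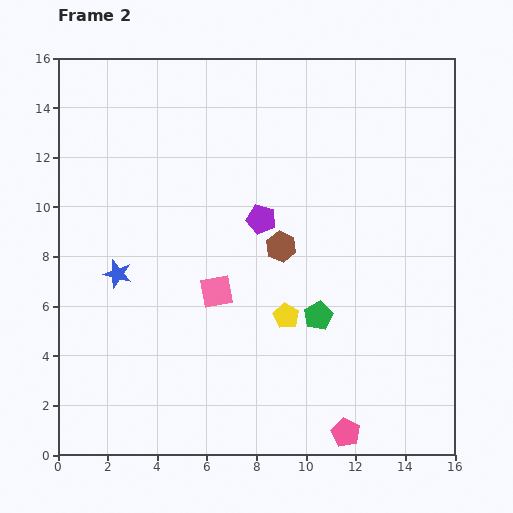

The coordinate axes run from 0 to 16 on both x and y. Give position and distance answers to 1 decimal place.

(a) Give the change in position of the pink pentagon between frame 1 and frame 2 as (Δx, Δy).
(3.4, 0.0)

The pink pentagon was at (8.2, 0.9) in frame 1 and (11.6, 0.9) in frame 2.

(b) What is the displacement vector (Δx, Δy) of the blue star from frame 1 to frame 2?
(1.2, 2.0)

The blue star was at (1.2, 5.3) in frame 1 and (2.4, 7.3) in frame 2.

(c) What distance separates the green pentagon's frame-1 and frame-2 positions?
2.3

The green pentagon moved from (11.1, 7.8) to (10.5, 5.6), a distance of √(0.6² + 2.2²) ≈ 2.3.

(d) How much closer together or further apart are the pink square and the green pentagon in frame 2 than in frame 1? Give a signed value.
+0.6

Distance in frame 1: 3.6. Distance in frame 2: 4.2.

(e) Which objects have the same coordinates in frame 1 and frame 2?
the purple pentagon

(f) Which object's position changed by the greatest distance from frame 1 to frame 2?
the yellow pentagon

(moved 6.0; next 5.2)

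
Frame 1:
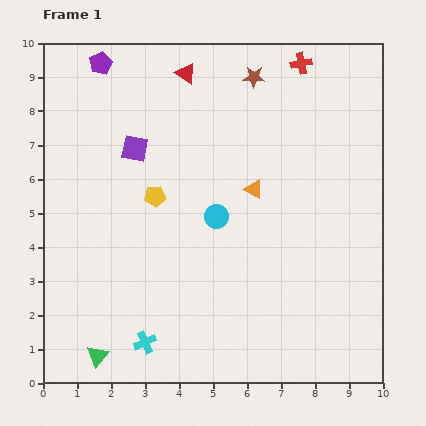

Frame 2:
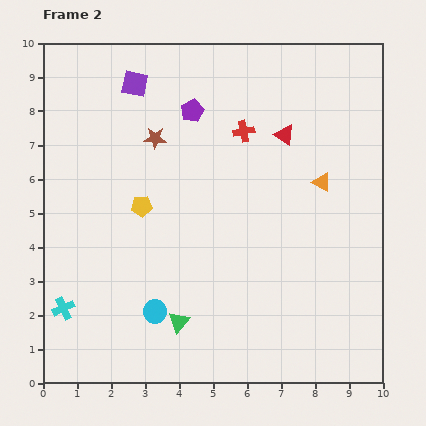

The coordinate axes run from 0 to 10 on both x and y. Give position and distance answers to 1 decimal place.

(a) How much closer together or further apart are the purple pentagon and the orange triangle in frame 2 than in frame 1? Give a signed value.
-1.5

Distance in frame 1: 5.8. Distance in frame 2: 4.3.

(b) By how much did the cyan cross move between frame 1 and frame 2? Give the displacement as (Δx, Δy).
(-2.4, 1.0)

The cyan cross was at (3.0, 1.2) in frame 1 and (0.6, 2.2) in frame 2.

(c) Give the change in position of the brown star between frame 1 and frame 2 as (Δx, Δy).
(-2.9, -1.8)

The brown star was at (6.2, 9.0) in frame 1 and (3.3, 7.2) in frame 2.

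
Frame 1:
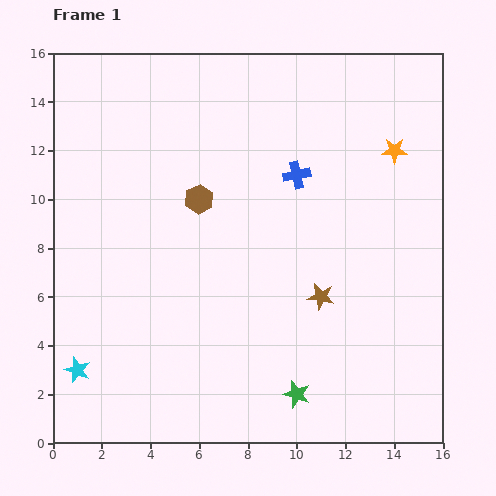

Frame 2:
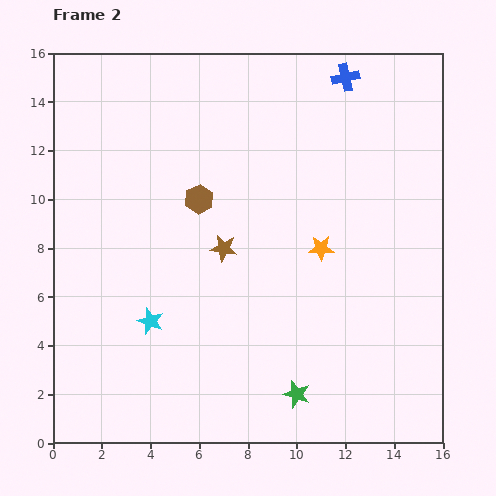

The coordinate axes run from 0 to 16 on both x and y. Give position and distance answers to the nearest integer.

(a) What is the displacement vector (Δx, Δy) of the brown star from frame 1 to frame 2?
(-4, 2)

The brown star was at (11, 6) in frame 1 and (7, 8) in frame 2.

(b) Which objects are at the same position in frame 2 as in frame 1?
the green star, the brown hexagon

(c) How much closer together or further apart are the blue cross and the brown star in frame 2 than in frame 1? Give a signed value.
+4

Distance in frame 1: 5. Distance in frame 2: 9.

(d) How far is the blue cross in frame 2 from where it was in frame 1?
4

The blue cross moved from (10, 11) to (12, 15), a distance of √(2² + 4²) ≈ 4.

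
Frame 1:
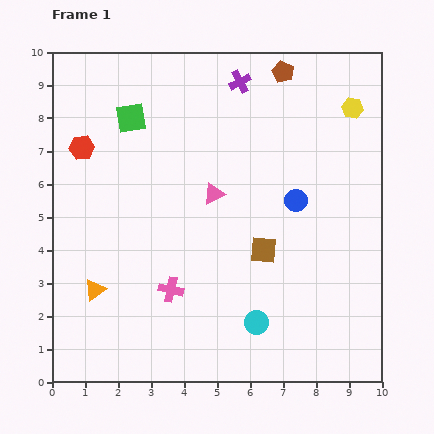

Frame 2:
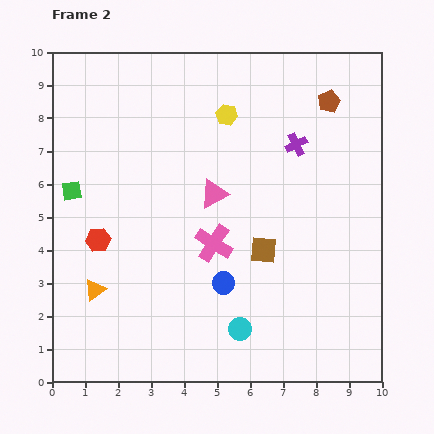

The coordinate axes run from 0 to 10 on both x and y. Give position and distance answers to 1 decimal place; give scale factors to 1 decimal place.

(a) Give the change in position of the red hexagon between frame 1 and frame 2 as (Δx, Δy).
(0.5, -2.8)

The red hexagon was at (0.9, 7.1) in frame 1 and (1.4, 4.3) in frame 2.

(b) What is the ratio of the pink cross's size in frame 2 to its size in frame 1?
1.5×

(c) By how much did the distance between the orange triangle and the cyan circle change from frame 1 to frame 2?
-0.4

Distance in frame 1: 5.0. Distance in frame 2: 4.6.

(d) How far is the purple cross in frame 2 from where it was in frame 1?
2.5

The purple cross moved from (5.7, 9.1) to (7.4, 7.2), a distance of √(1.7² + 1.9²) ≈ 2.5.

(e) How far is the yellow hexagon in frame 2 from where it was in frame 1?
3.8

The yellow hexagon moved from (9.1, 8.3) to (5.3, 8.1), a distance of √(3.8² + 0.2²) ≈ 3.8.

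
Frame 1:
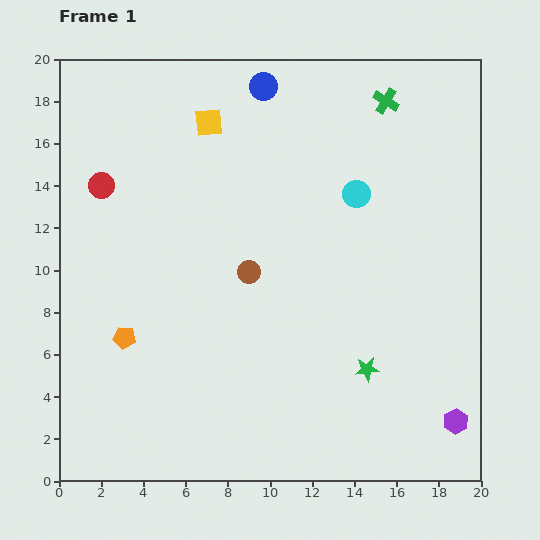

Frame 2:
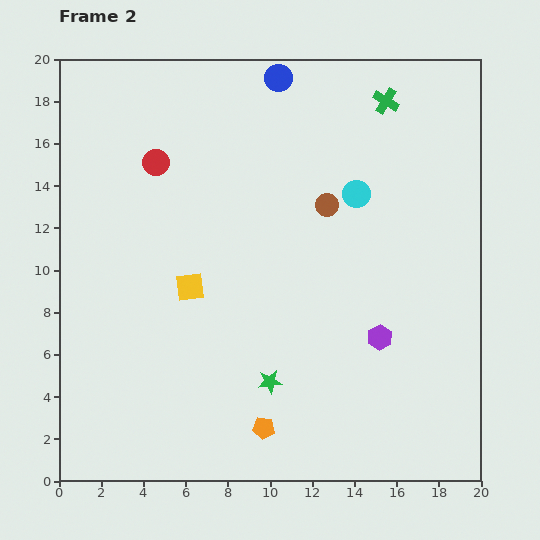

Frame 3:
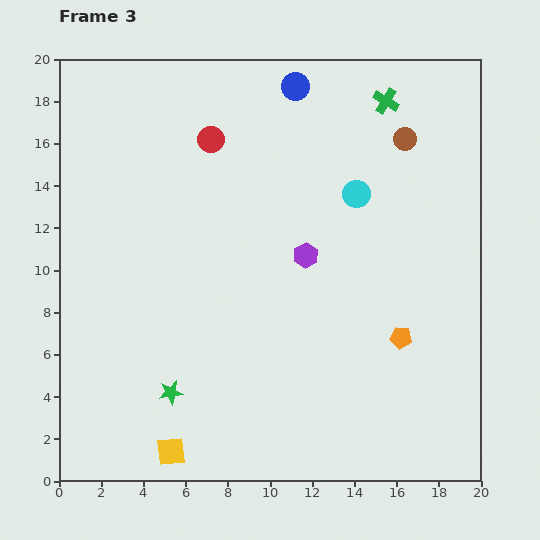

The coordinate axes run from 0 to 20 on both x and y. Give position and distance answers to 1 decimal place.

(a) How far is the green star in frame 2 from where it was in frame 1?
4.6

The green star moved from (14.6, 5.3) to (10.0, 4.7), a distance of √(4.6² + 0.6²) ≈ 4.6.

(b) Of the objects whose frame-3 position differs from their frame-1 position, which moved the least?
the blue circle

(moved 1.5)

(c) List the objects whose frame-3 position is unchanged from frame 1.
the cyan circle, the green cross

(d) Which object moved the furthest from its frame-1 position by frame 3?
the yellow square

(moved 15.7; next 13.1)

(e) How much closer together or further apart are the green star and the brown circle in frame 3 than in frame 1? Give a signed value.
+9.1

Distance in frame 1: 7.2. Distance in frame 3: 16.3.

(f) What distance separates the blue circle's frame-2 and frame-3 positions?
0.9

The blue circle moved from (10.4, 19.1) to (11.2, 18.7), a distance of √(0.8² + 0.4²) ≈ 0.9.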